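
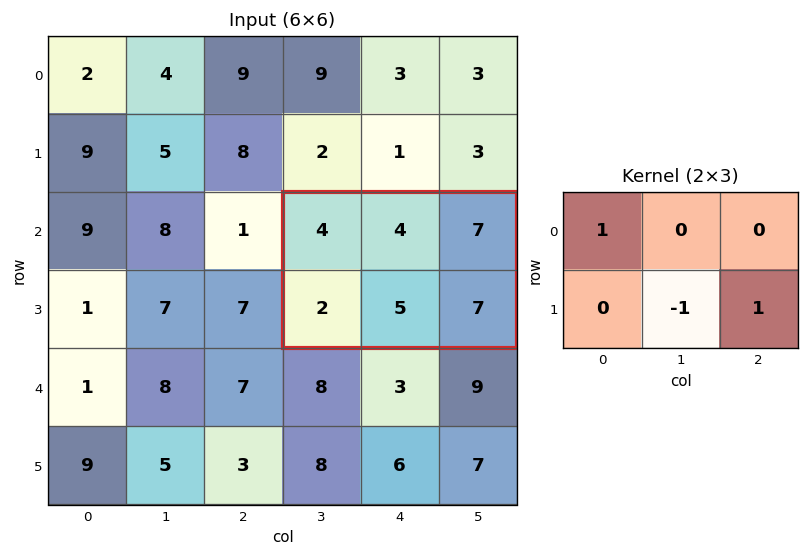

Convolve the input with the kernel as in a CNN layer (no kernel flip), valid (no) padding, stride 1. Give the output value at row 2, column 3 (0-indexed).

The receptive field on the input at this output position is [4 4 7 / 2 5 7]. Elementwise product with the kernel and sum: 4·1 + 5·-1 + 7·1.

6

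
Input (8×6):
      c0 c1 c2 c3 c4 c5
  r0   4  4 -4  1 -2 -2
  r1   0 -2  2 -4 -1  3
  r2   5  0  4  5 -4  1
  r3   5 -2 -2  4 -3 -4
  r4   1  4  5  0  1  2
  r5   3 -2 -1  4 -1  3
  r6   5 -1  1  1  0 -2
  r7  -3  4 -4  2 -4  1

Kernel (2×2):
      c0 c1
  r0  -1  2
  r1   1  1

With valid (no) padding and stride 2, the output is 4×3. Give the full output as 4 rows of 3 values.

Output[0,0]: The receptive field on the input at this output position is [4 4 / 0 -2]. Elementwise product with the kernel and sum: 4·-1 + 4·2 + 0·1 + -2·1.
Output[0,1]: The receptive field on the input at this output position is [-4 1 / 2 -4]. Elementwise product with the kernel and sum: -4·-1 + 1·2 + 2·1 + -4·1.

2 4 0
-2 8 -1
8 -2 5
-6 -1 -7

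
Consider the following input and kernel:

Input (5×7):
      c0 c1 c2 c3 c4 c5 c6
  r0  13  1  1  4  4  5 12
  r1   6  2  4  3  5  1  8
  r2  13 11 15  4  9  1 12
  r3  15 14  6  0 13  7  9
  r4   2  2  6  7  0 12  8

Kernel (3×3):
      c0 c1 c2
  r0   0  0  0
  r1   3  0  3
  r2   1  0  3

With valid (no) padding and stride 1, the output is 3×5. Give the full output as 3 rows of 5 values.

88 38 69 19 84
117 59 117 36 103
83 65 63 64 90

Output[0,0]: The receptive field on the input at this output position is [13 1 1 / 6 2 4 / 13 11 15]. Elementwise product with the kernel and sum: 6·3 + 4·3 + 13·1 + 15·3.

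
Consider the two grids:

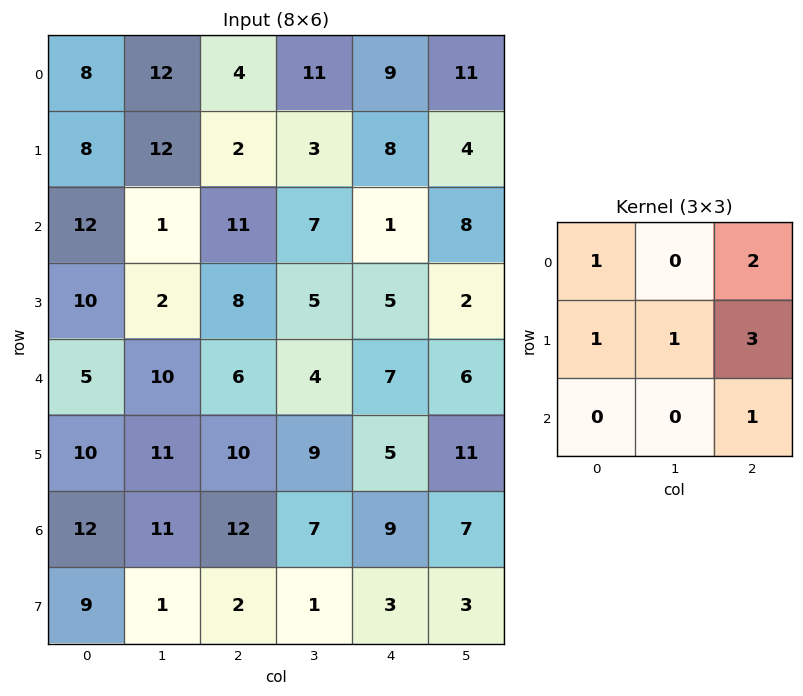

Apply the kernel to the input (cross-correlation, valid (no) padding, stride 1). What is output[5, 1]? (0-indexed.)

The receptive field on the input at this output position is [11 10 9 / 11 12 7 / 1 2 1]. Elementwise product with the kernel and sum: 11·1 + 9·2 + 11·1 + 12·1 + 7·3 + 1·1.

74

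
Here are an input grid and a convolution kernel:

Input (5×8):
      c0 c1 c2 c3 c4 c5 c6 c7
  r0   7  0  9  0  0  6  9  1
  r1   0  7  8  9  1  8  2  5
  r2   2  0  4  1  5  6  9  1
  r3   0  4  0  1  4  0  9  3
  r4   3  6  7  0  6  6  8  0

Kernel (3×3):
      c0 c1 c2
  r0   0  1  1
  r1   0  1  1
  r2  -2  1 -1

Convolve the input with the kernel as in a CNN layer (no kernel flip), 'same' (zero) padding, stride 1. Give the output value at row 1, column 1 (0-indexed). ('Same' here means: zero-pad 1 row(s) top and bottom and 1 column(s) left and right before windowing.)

16

The receptive field on the zero-padded input at this output position is [7 0 9 / 0 7 8 / 2 0 4]. Elementwise product with the kernel and sum: 0·1 + 9·1 + 7·1 + 8·1 + 2·-2 + 0·1 + 4·-1.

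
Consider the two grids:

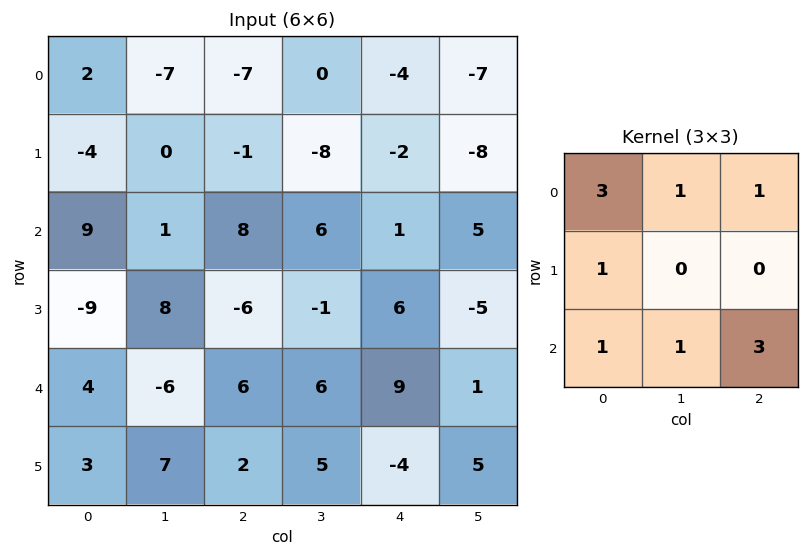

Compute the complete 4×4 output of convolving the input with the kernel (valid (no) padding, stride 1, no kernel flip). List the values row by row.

Output[0,0]: The receptive field on the input at this output position is [2 -7 -7 / -4 0 -1 / 9 1 8]. Elementwise product with the kernel and sum: 2·3 + -7·1 + -7·1 + -4·1 + 9·1 + 1·1 + 8·3.
Output[0,1]: The receptive field on the input at this output position is [-7 -7 0 / 0 -1 -8 / 1 8 6]. Elementwise product with the kernel and sum: -7·3 + -7·1 + 0·1 + 0·1 + 1·1 + 8·1 + 6·3.

22 -1 -9 3
-23 -9 6 -38
43 43 64 41
-5 35 -12 20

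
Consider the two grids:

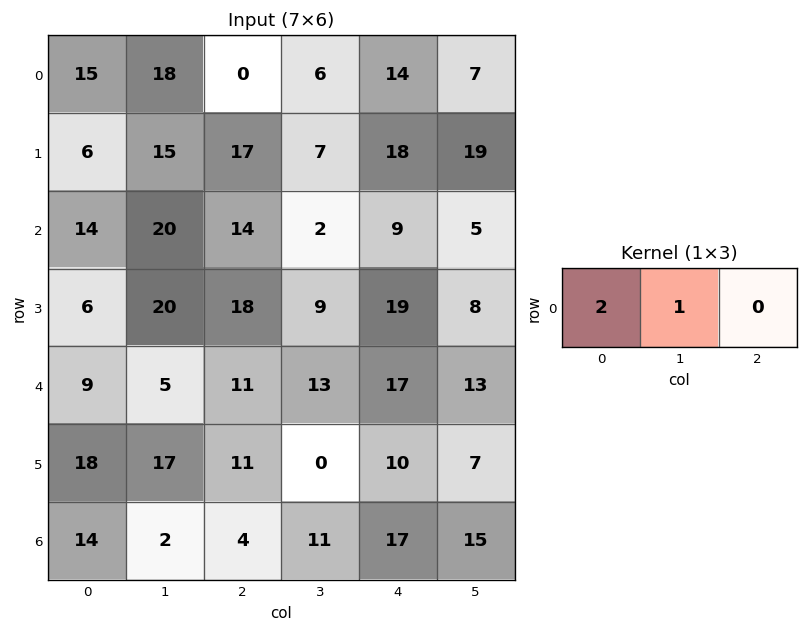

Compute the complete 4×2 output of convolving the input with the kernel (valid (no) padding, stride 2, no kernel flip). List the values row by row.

48 6
48 30
23 35
30 19

Output[0,0]: The receptive field on the input at this output position is [15 18 0]. Elementwise product with the kernel and sum: 15·2 + 18·1.
Output[0,1]: The receptive field on the input at this output position is [0 6 14]. Elementwise product with the kernel and sum: 0·2 + 6·1.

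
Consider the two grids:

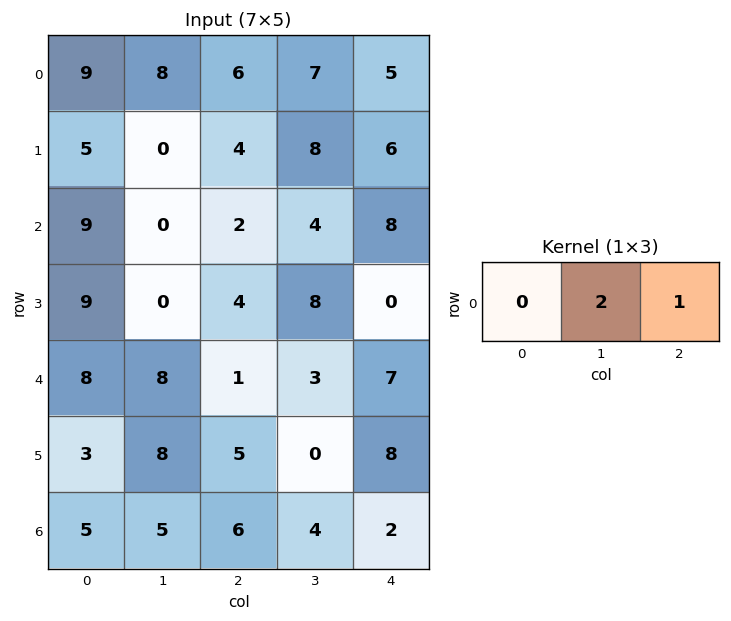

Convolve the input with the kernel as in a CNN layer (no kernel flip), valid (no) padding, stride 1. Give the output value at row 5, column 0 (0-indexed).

The receptive field on the input at this output position is [3 8 5]. Elementwise product with the kernel and sum: 8·2 + 5·1.

21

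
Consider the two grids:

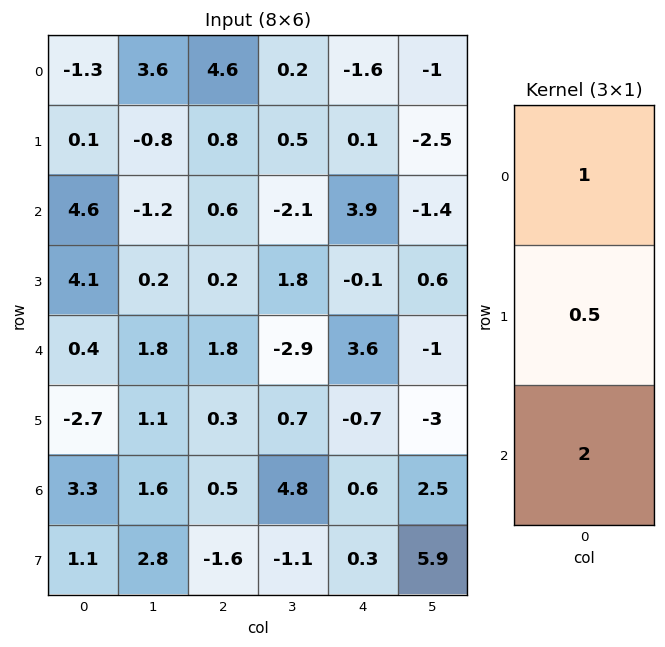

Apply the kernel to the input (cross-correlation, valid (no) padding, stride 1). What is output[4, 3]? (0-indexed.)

The receptive field on the input at this output position is [-2.9 / 0.7 / 4.8]. Elementwise product with the kernel and sum: -2.9·1 + 0.7·0.5 + 4.8·2.

7.05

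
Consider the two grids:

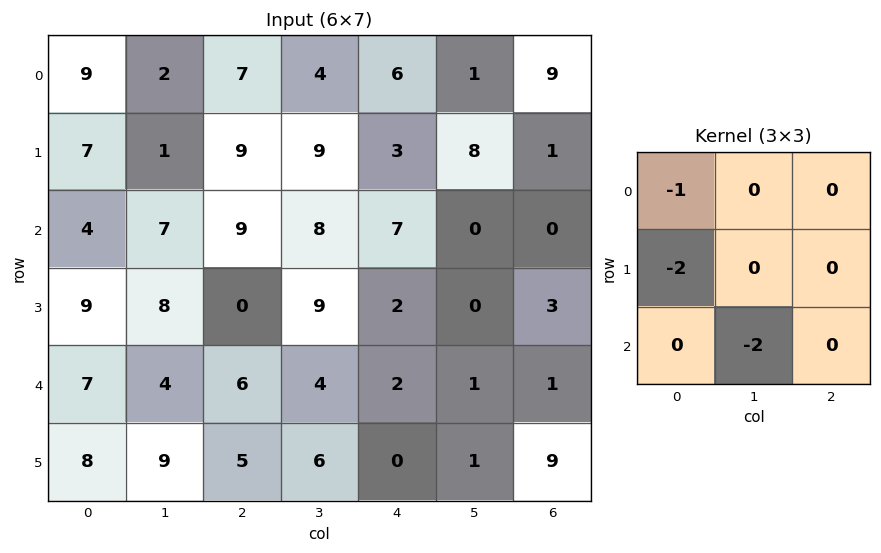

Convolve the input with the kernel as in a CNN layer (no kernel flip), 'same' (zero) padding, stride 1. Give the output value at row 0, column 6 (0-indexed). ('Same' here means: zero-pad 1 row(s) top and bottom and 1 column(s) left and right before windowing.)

The receptive field on the zero-padded input at this output position is [0 0 0 / 1 9 0 / 8 1 0]. Elementwise product with the kernel and sum: 0·-1 + 1·-2 + 1·-2.

-4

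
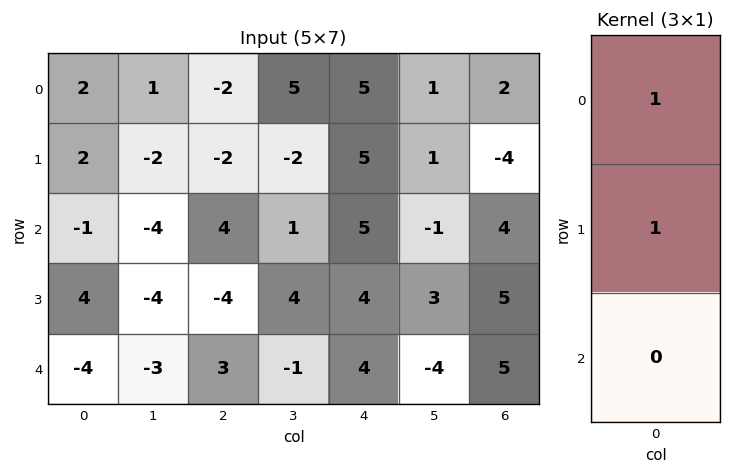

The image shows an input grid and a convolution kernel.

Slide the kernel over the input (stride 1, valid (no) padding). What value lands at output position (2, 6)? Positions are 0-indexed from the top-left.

The receptive field on the input at this output position is [4 / 5 / 5]. Elementwise product with the kernel and sum: 4·1 + 5·1.

9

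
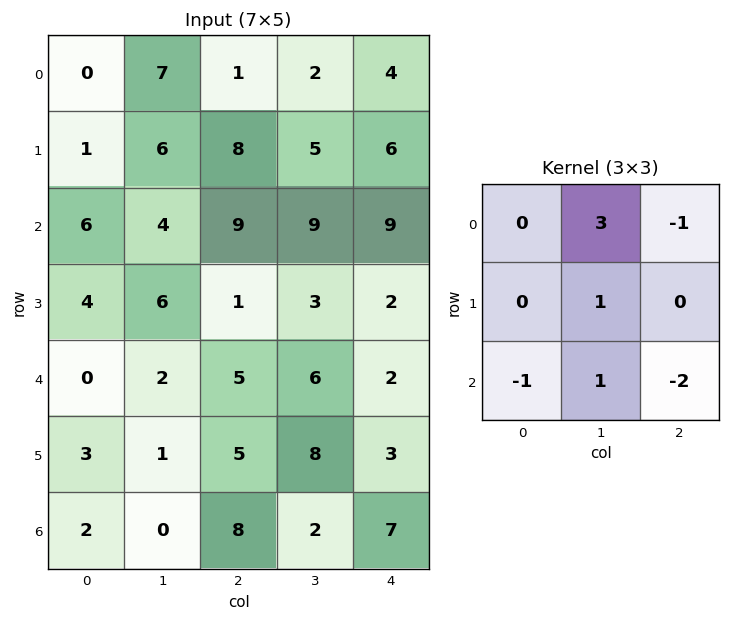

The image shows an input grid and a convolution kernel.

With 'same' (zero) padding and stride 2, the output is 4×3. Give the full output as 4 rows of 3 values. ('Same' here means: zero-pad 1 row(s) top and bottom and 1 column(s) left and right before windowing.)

Output[0,0]: The receptive field on the zero-padded input at this output position is [0 0 0 / 0 0 7 / 0 1 6]. Elementwise product with the kernel and sum: 0·3 + 0·-1 + 0·1 + 0·-1 + 1·1 + 6·-2.
Output[0,1]: The receptive field on the zero-padded input at this output position is [0 0 0 / 7 1 2 / 6 8 5]. Elementwise product with the kernel and sum: 0·3 + 0·-1 + 1·1 + 6·-1 + 8·1 + 5·-2.

-11 -7 5
-5 17 26
7 -7 3
10 15 16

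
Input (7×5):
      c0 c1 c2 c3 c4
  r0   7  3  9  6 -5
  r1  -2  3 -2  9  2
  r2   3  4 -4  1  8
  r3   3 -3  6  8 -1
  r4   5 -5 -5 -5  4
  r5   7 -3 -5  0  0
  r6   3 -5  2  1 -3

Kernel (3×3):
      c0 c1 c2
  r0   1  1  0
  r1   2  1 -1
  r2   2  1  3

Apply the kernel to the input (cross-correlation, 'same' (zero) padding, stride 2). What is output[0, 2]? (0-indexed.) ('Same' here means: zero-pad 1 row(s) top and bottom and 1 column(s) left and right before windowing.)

The receptive field on the zero-padded input at this output position is [0 0 0 / 6 -5 0 / 9 2 0]. Elementwise product with the kernel and sum: 0·1 + 0·1 + 6·2 + -5·1 + 0·-1 + 9·2 + 2·1 + 0·3.

27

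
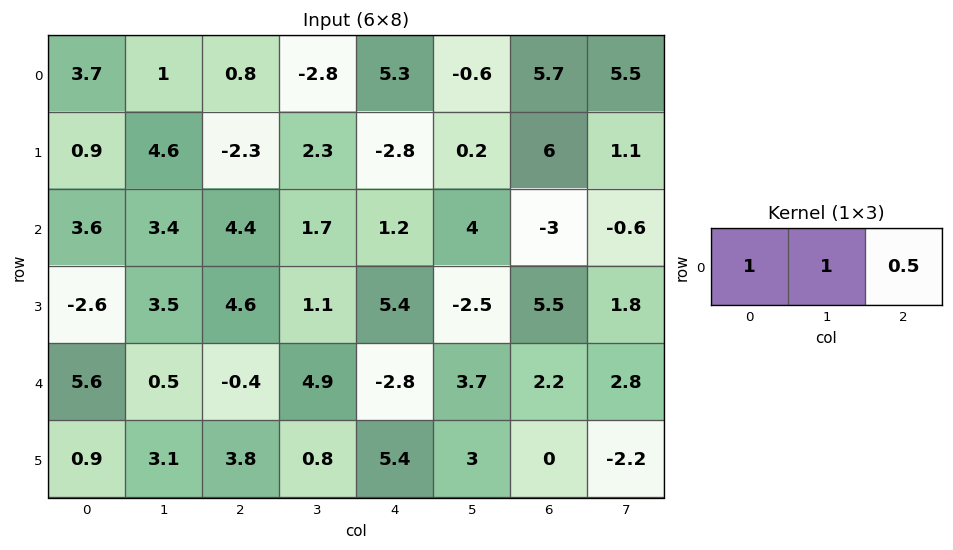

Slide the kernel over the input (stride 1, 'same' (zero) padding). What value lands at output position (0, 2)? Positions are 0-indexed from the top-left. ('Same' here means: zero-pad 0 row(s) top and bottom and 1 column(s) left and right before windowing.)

The receptive field on the zero-padded input at this output position is [1 0.8 -2.8]. Elementwise product with the kernel and sum: 1·1 + 0.8·1 + -2.8·0.5.

0.4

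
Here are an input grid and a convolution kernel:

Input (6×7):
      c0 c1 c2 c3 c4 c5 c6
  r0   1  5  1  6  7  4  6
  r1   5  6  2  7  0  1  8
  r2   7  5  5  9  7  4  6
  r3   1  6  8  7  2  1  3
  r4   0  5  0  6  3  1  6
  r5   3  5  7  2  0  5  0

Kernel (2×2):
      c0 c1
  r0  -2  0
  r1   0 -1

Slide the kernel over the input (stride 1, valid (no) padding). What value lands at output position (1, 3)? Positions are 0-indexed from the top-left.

-21

The receptive field on the input at this output position is [7 0 / 9 7]. Elementwise product with the kernel and sum: 7·-2 + 7·-1.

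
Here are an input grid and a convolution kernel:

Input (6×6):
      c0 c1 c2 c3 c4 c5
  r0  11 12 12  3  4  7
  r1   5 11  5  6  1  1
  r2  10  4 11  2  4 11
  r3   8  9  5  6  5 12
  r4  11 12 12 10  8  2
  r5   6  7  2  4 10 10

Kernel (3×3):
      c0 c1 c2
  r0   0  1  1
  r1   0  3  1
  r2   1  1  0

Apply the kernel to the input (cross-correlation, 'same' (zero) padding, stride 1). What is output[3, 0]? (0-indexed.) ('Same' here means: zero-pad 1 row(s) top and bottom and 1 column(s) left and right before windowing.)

The receptive field on the zero-padded input at this output position is [0 10 4 / 0 8 9 / 0 11 12]. Elementwise product with the kernel and sum: 10·1 + 4·1 + 8·3 + 9·1 + 0·1 + 11·1.

58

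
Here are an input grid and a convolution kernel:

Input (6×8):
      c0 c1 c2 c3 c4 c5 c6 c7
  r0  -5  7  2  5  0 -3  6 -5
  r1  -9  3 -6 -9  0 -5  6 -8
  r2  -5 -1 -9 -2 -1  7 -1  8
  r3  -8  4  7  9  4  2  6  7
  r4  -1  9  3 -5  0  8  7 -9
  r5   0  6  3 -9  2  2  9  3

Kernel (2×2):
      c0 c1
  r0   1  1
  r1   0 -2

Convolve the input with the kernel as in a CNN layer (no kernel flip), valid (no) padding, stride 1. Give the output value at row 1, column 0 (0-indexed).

-4

The receptive field on the input at this output position is [-9 3 / -5 -1]. Elementwise product with the kernel and sum: -9·1 + 3·1 + -1·-2.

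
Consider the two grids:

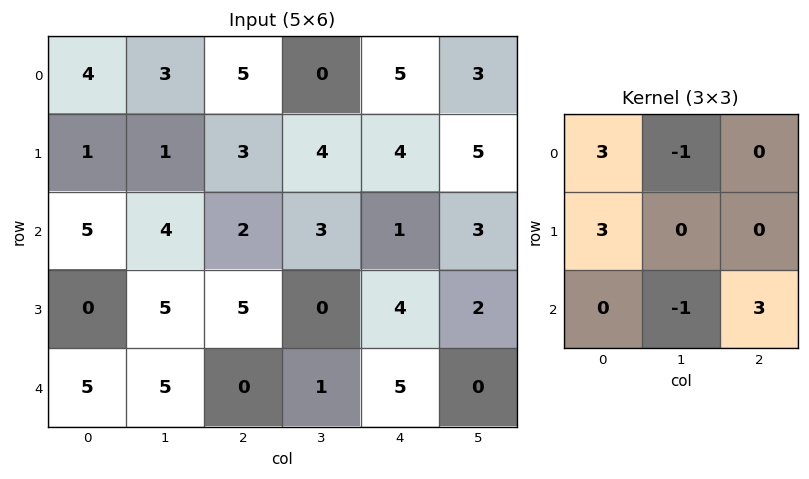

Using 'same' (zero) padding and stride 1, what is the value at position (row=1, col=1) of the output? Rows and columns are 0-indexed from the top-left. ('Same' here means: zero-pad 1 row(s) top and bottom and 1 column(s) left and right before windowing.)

14

The receptive field on the zero-padded input at this output position is [4 3 5 / 1 1 3 / 5 4 2]. Elementwise product with the kernel and sum: 4·3 + 3·-1 + 1·3 + 4·-1 + 2·3.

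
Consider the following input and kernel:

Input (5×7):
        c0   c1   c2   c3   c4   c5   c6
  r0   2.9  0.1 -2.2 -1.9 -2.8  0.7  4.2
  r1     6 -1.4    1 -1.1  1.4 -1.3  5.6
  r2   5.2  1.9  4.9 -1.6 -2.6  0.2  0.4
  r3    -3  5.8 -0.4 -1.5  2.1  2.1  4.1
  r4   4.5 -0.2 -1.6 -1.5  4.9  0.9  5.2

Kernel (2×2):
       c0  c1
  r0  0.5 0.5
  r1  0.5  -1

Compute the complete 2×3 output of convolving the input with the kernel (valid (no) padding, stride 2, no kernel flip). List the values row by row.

Output[0,0]: The receptive field on the input at this output position is [2.9 0.1 / 6 -1.4]. Elementwise product with the kernel and sum: 2.9·0.5 + 0.1·0.5 + 6·0.5 + -1.4·-1.

5.9 -0.45 0.95
-3.75 2.95 -2.25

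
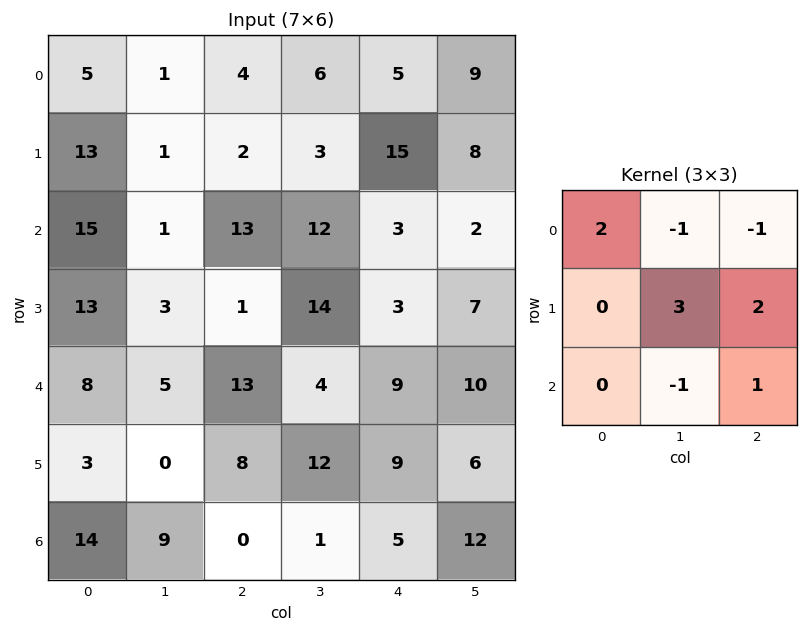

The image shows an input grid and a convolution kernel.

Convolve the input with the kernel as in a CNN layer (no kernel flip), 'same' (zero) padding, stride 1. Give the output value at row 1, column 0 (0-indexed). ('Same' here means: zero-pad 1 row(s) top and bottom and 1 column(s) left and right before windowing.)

21

The receptive field on the zero-padded input at this output position is [0 5 1 / 0 13 1 / 0 15 1]. Elementwise product with the kernel and sum: 0·2 + 5·-1 + 1·-1 + 13·3 + 1·2 + 15·-1 + 1·1.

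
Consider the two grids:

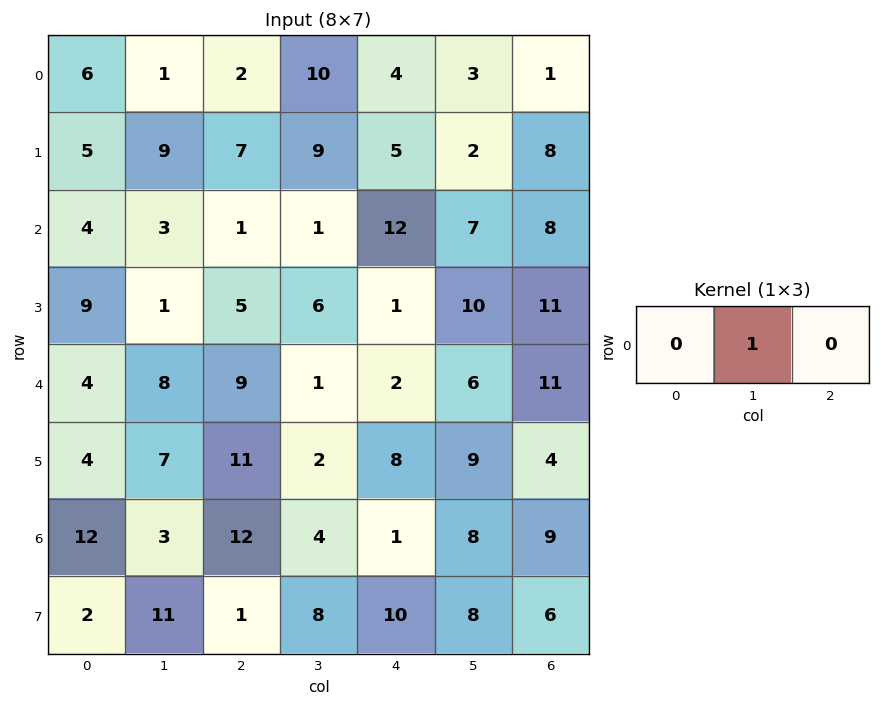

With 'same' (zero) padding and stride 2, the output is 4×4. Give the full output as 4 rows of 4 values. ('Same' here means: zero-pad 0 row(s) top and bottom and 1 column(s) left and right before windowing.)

6 2 4 1
4 1 12 8
4 9 2 11
12 12 1 9

Output[0,0]: The receptive field on the zero-padded input at this output position is [0 6 1]. Elementwise product with the kernel and sum: 6·1.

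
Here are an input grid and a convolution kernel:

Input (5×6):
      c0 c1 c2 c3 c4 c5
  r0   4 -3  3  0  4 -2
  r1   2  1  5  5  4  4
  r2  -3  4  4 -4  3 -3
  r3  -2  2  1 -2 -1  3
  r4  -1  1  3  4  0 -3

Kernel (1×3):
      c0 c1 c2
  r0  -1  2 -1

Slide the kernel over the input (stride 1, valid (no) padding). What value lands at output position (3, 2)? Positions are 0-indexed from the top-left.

The receptive field on the input at this output position is [1 -2 -1]. Elementwise product with the kernel and sum: 1·-1 + -2·2 + -1·-1.

-4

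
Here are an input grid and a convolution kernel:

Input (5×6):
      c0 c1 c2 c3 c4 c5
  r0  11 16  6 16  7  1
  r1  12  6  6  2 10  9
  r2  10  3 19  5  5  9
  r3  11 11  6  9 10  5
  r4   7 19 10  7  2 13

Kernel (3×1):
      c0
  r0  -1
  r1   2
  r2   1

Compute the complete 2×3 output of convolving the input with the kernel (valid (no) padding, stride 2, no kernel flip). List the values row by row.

23 25 18
19 3 17

Output[0,0]: The receptive field on the input at this output position is [11 / 12 / 10]. Elementwise product with the kernel and sum: 11·-1 + 12·2 + 10·1.
Output[0,1]: The receptive field on the input at this output position is [6 / 6 / 19]. Elementwise product with the kernel and sum: 6·-1 + 6·2 + 19·1.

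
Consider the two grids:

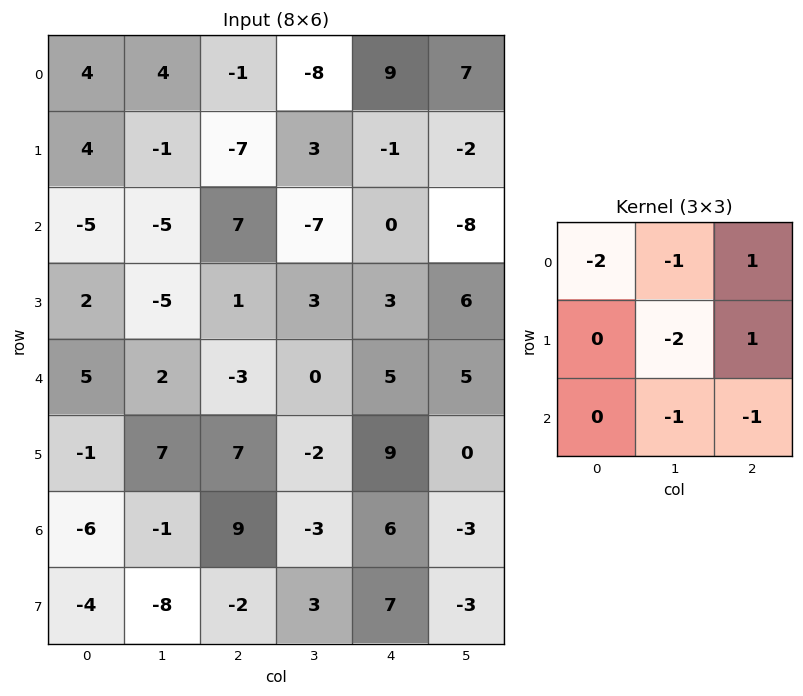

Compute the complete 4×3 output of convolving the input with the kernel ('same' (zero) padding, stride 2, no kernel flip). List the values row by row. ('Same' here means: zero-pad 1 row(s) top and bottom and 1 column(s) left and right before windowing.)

-7 -2 -8
3 -13 -24
-21 13 -17
31 -45 -24

Output[0,0]: The receptive field on the zero-padded input at this output position is [0 0 0 / 0 4 4 / 0 4 -1]. Elementwise product with the kernel and sum: 0·-2 + 0·-1 + 0·1 + 4·-2 + 4·1 + 4·-1 + -1·-1.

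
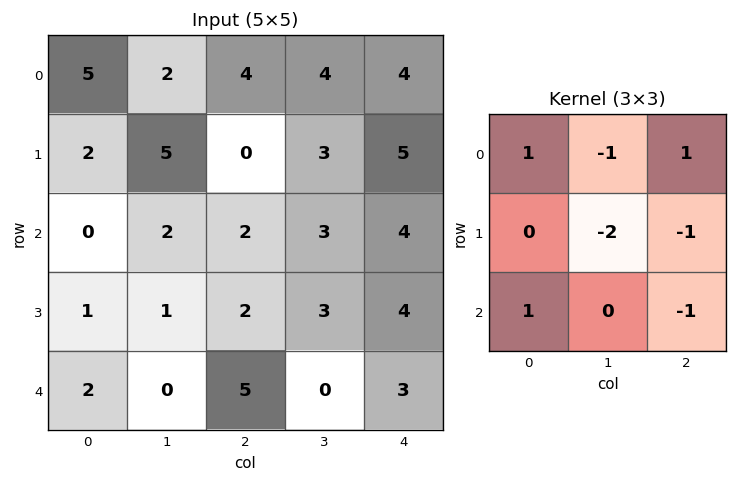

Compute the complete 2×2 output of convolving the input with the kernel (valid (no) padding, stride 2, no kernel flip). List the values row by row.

Output[0,0]: The receptive field on the input at this output position is [5 2 4 / 2 5 0 / 0 2 2]. Elementwise product with the kernel and sum: 5·1 + 2·-1 + 4·1 + 5·-2 + 0·-1 + 0·1 + 2·-1.
Output[0,1]: The receptive field on the input at this output position is [4 4 4 / 0 3 5 / 2 3 4]. Elementwise product with the kernel and sum: 4·1 + 4·-1 + 4·1 + 3·-2 + 5·-1 + 2·1 + 4·-1.

-5 -9
-7 -5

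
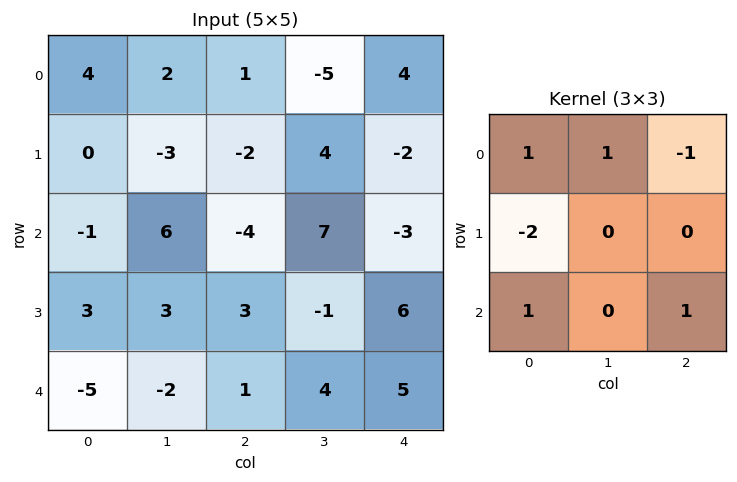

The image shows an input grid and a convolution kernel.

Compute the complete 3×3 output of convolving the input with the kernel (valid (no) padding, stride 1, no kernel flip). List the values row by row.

0 27 -11
7 -19 21
-1 -9 6

Output[0,0]: The receptive field on the input at this output position is [4 2 1 / 0 -3 -2 / -1 6 -4]. Elementwise product with the kernel and sum: 4·1 + 2·1 + 1·-1 + 0·-2 + -1·1 + -4·1.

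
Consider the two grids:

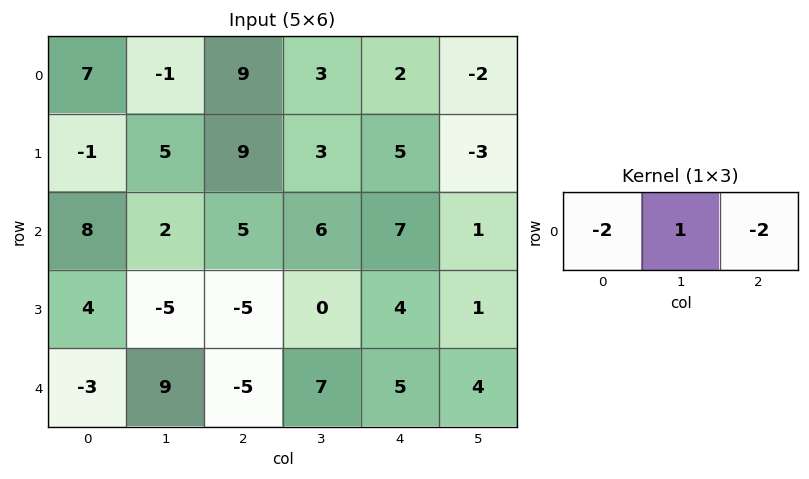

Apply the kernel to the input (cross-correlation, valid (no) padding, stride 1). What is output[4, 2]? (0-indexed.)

7

The receptive field on the input at this output position is [-5 7 5]. Elementwise product with the kernel and sum: -5·-2 + 7·1 + 5·-2.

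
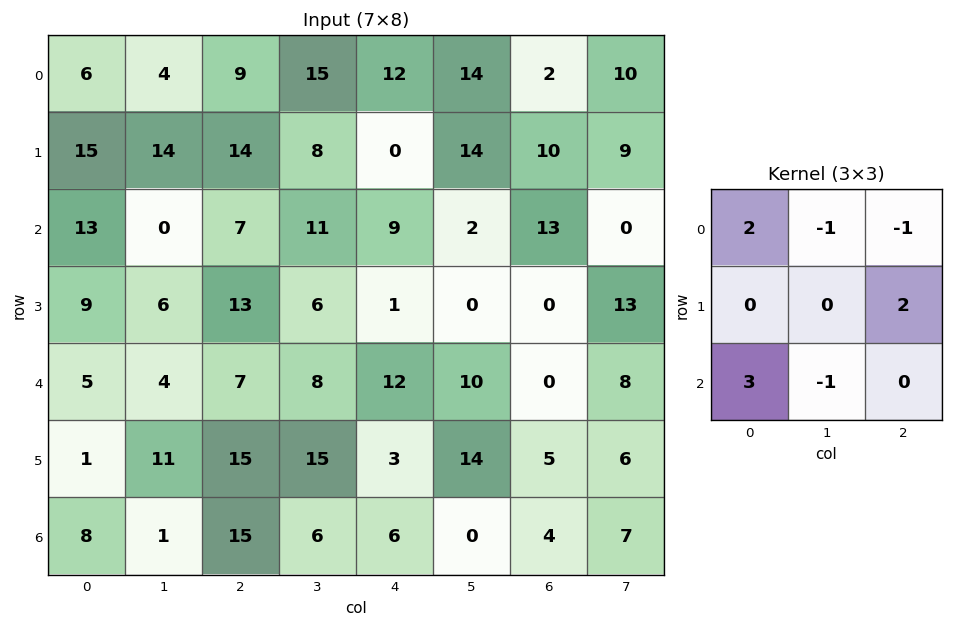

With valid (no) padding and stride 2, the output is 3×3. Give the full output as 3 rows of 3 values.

Output[0,0]: The receptive field on the input at this output position is [6 4 9 / 15 14 14 / 13 0 7]. Elementwise product with the kernel and sum: 6·2 + 4·-1 + 9·-1 + 14·2 + 13·3 + 0·-1.

66 1 53
56 9 29
52 39 42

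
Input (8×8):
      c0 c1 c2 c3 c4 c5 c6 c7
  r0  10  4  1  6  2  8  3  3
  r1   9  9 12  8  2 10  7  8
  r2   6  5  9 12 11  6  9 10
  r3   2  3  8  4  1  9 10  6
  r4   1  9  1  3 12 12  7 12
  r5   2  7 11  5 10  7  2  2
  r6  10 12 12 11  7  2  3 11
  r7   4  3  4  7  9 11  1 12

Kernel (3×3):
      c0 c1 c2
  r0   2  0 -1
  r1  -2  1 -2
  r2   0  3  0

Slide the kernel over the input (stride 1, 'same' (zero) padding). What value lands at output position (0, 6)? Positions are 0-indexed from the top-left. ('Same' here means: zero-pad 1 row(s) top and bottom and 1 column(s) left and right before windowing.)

2

The receptive field on the zero-padded input at this output position is [0 0 0 / 8 3 3 / 10 7 8]. Elementwise product with the kernel and sum: 0·2 + 0·-1 + 8·-2 + 3·1 + 3·-2 + 7·3.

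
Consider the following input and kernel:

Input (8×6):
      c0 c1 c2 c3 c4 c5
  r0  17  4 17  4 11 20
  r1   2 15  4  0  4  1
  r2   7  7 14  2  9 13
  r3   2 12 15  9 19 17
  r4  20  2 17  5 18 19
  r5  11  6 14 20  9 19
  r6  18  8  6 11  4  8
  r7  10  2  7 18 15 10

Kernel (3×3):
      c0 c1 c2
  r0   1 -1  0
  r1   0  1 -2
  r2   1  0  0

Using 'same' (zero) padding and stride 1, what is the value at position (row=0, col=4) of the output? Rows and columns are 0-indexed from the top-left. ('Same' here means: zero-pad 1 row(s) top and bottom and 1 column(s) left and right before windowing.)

The receptive field on the zero-padded input at this output position is [0 0 0 / 4 11 20 / 0 4 1]. Elementwise product with the kernel and sum: 0·1 + 0·-1 + 11·1 + 20·-2 + 0·1.

-29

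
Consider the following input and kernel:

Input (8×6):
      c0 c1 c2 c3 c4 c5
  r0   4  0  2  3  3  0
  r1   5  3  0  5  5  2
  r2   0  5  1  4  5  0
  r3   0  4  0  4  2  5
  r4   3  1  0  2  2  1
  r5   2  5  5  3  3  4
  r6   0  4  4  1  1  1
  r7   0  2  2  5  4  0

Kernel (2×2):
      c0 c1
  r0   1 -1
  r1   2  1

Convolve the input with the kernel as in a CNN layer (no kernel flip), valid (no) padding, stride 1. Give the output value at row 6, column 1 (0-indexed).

6

The receptive field on the input at this output position is [4 4 / 2 2]. Elementwise product with the kernel and sum: 4·1 + 4·-1 + 2·2 + 2·1.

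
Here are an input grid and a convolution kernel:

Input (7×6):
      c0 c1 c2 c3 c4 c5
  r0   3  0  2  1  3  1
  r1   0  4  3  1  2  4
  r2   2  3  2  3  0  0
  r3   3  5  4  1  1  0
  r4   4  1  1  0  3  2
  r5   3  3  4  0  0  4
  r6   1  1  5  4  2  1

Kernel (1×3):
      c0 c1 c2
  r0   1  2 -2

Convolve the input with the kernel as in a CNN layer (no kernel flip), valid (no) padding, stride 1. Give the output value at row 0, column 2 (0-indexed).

The receptive field on the input at this output position is [2 1 3]. Elementwise product with the kernel and sum: 2·1 + 1·2 + 3·-2.

-2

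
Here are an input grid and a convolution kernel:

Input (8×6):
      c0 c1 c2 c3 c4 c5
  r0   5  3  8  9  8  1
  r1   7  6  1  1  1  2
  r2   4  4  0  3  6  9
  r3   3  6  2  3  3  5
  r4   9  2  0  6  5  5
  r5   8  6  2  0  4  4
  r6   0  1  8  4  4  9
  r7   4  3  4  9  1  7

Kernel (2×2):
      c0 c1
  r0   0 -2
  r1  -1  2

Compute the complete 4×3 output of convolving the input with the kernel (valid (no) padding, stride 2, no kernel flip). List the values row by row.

-1 -17 1
1 -2 -11
0 -14 -6
0 6 -5

Output[0,0]: The receptive field on the input at this output position is [5 3 / 7 6]. Elementwise product with the kernel and sum: 3·-2 + 7·-1 + 6·2.
Output[0,1]: The receptive field on the input at this output position is [8 9 / 1 1]. Elementwise product with the kernel and sum: 9·-2 + 1·-1 + 1·2.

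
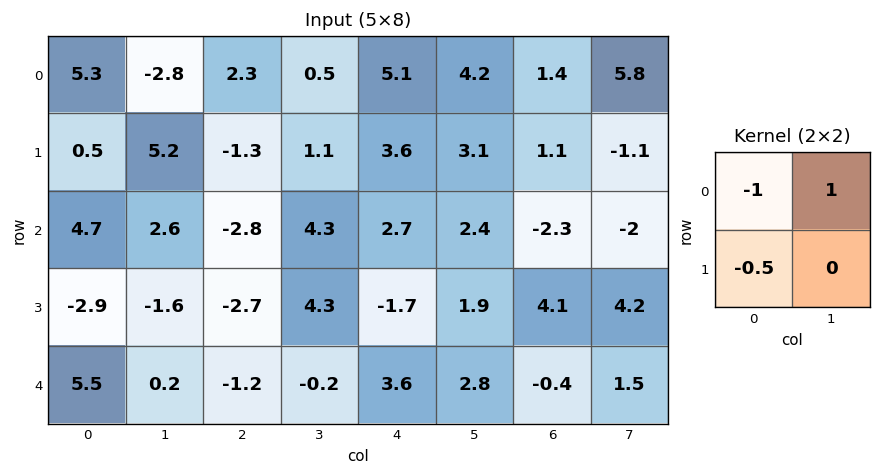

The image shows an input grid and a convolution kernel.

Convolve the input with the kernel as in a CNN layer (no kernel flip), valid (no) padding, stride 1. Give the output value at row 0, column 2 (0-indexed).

The receptive field on the input at this output position is [2.3 0.5 / -1.3 1.1]. Elementwise product with the kernel and sum: 2.3·-1 + 0.5·1 + -1.3·-0.5.

-1.15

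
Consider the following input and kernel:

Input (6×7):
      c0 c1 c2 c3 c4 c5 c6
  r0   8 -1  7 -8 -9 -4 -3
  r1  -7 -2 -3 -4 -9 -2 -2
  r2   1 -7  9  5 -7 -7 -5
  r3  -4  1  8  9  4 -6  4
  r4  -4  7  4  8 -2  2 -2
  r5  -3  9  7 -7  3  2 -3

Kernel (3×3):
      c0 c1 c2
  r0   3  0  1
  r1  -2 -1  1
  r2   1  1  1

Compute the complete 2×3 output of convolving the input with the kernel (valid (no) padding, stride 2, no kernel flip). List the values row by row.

Output[0,0]: The receptive field on the input at this output position is [8 -1 7 / -7 -2 -3 / 1 -7 9]. Elementwise product with the kernel and sum: 8·3 + 7·1 + -7·-2 + -2·-1 + -3·1 + 1·1 + -7·1 + 9·1.
Output[0,1]: The receptive field on the input at this output position is [7 -8 -9 / -3 -4 -9 / 9 5 -7]. Elementwise product with the kernel and sum: 7·3 + -9·1 + -3·-2 + -4·-1 + -9·1 + 9·1 + 5·1 + -7·1.

47 20 -31
34 9 -26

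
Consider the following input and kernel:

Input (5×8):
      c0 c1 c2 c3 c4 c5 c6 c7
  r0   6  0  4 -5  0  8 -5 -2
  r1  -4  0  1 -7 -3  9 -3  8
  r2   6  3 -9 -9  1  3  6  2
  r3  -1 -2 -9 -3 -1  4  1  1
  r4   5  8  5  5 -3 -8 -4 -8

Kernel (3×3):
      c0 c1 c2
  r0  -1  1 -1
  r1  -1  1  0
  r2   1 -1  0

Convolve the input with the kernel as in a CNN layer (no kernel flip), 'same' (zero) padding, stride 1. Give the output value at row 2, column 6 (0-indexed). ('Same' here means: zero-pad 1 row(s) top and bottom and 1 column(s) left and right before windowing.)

The receptive field on the zero-padded input at this output position is [9 -3 8 / 3 6 2 / 4 1 1]. Elementwise product with the kernel and sum: 9·-1 + -3·1 + 8·-1 + 3·-1 + 6·1 + 4·1 + 1·-1.

-14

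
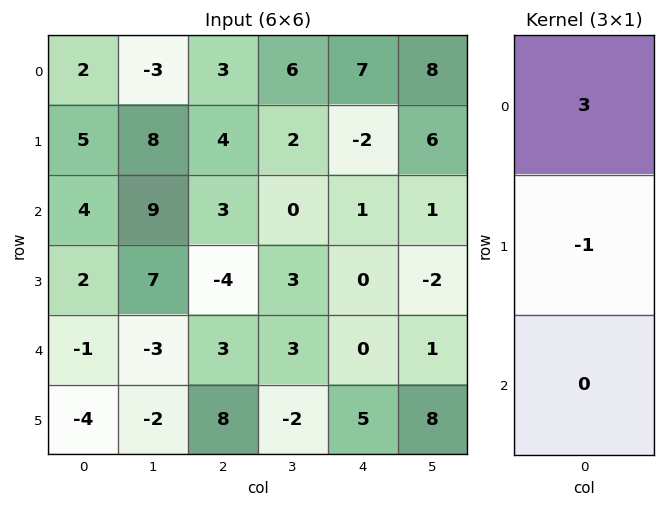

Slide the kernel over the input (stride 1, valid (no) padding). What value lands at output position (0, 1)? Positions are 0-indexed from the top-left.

The receptive field on the input at this output position is [-3 / 8 / 9]. Elementwise product with the kernel and sum: -3·3 + 8·-1.

-17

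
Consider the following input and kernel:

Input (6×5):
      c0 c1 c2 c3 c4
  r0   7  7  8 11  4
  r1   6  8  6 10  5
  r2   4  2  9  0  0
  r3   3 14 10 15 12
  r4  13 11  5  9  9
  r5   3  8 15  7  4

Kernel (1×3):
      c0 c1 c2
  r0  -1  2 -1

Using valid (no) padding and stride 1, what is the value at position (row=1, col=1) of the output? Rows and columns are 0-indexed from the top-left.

-6

The receptive field on the input at this output position is [8 6 10]. Elementwise product with the kernel and sum: 8·-1 + 6·2 + 10·-1.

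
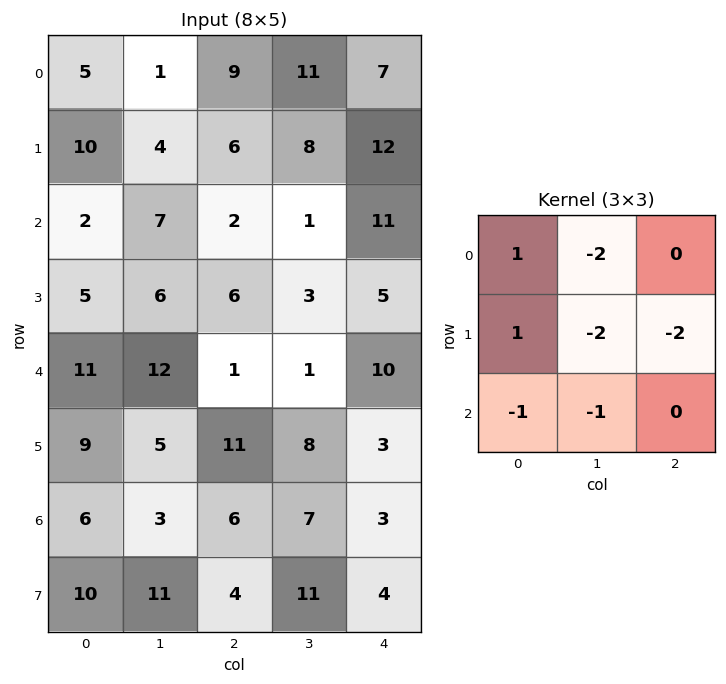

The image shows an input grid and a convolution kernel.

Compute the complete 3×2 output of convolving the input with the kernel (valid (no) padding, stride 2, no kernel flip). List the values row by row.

-16 -50
-54 -12
-45 -25

Output[0,0]: The receptive field on the input at this output position is [5 1 9 / 10 4 6 / 2 7 2]. Elementwise product with the kernel and sum: 5·1 + 1·-2 + 10·1 + 4·-2 + 6·-2 + 2·-1 + 7·-1.
Output[0,1]: The receptive field on the input at this output position is [9 11 7 / 6 8 12 / 2 1 11]. Elementwise product with the kernel and sum: 9·1 + 11·-2 + 6·1 + 8·-2 + 12·-2 + 2·-1 + 1·-1.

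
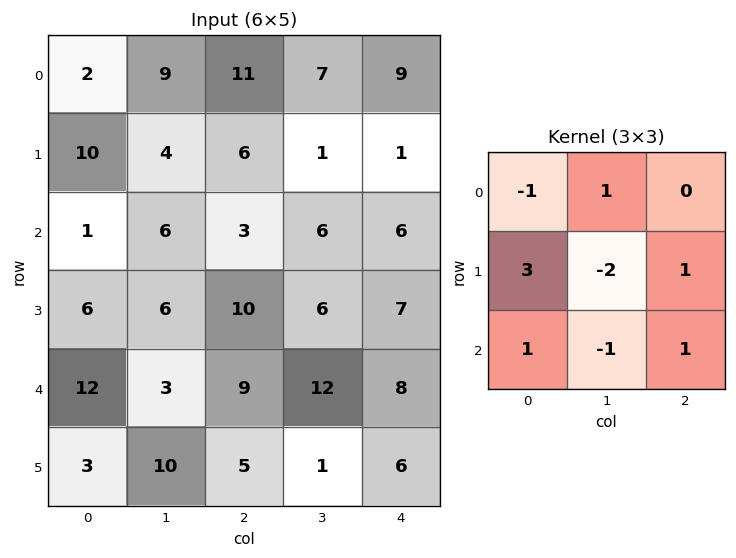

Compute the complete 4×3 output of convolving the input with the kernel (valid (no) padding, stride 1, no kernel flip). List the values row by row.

33 12 16
-2 22 9
39 7 33
37 13 17

Output[0,0]: The receptive field on the input at this output position is [2 9 11 / 10 4 6 / 1 6 3]. Elementwise product with the kernel and sum: 2·-1 + 9·1 + 10·3 + 4·-2 + 6·1 + 1·1 + 6·-1 + 3·1.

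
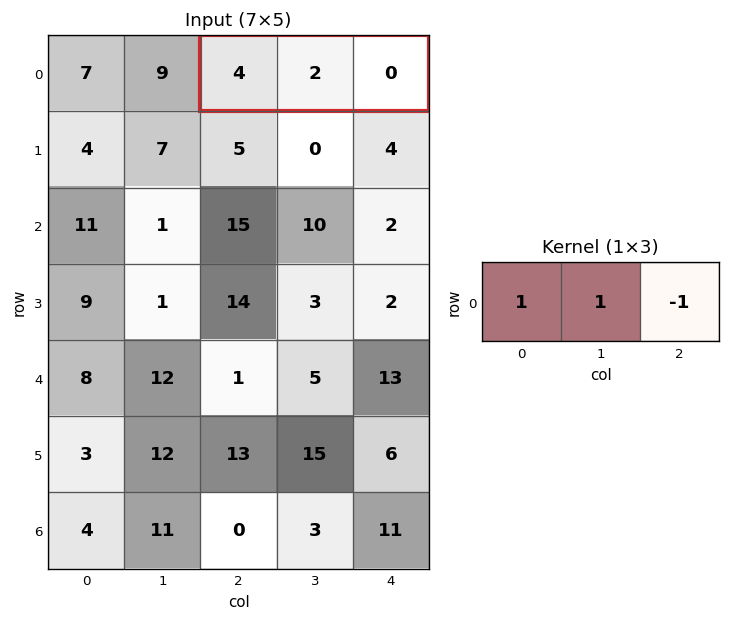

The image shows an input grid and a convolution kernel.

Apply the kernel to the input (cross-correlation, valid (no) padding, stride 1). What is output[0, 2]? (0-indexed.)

The receptive field on the input at this output position is [4 2 0]. Elementwise product with the kernel and sum: 4·1 + 2·1 + 0·-1.

6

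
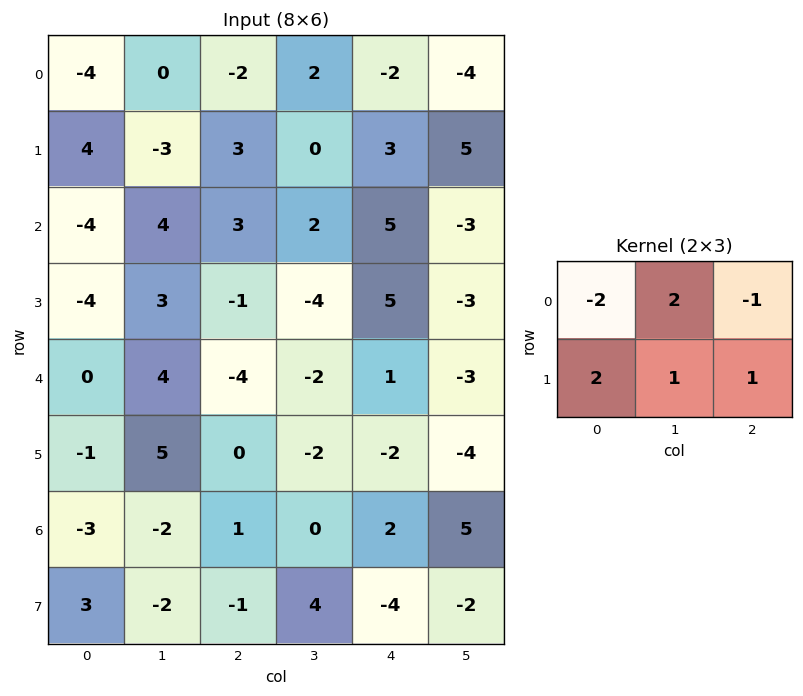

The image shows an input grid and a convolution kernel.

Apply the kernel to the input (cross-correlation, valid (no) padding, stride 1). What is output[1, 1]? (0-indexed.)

25

The receptive field on the input at this output position is [-3 3 0 / 4 3 2]. Elementwise product with the kernel and sum: -3·-2 + 3·2 + 0·-1 + 4·2 + 3·1 + 2·1.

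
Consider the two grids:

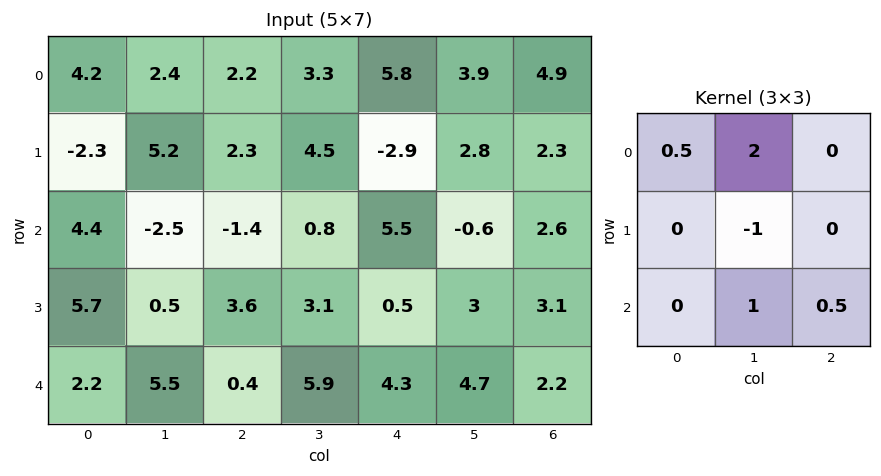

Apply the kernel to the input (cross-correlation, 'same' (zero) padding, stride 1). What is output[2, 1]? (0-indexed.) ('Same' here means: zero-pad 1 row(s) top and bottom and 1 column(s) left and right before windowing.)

14.05

The receptive field on the zero-padded input at this output position is [-2.3 5.2 2.3 / 4.4 -2.5 -1.4 / 5.7 0.5 3.6]. Elementwise product with the kernel and sum: -2.3·0.5 + 5.2·2 + -2.5·-1 + 0.5·1 + 3.6·0.5.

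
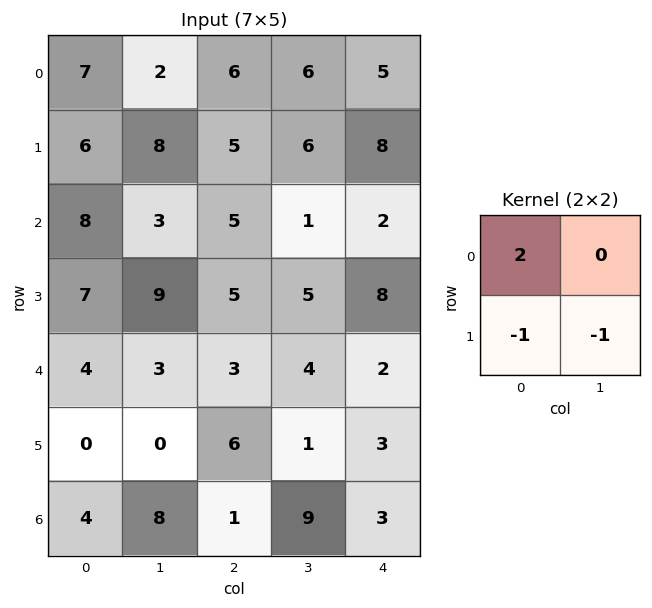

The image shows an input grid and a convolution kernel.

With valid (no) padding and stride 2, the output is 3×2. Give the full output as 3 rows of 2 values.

0 1
0 0
8 -1

Output[0,0]: The receptive field on the input at this output position is [7 2 / 6 8]. Elementwise product with the kernel and sum: 7·2 + 6·-1 + 8·-1.
Output[0,1]: The receptive field on the input at this output position is [6 6 / 5 6]. Elementwise product with the kernel and sum: 6·2 + 5·-1 + 6·-1.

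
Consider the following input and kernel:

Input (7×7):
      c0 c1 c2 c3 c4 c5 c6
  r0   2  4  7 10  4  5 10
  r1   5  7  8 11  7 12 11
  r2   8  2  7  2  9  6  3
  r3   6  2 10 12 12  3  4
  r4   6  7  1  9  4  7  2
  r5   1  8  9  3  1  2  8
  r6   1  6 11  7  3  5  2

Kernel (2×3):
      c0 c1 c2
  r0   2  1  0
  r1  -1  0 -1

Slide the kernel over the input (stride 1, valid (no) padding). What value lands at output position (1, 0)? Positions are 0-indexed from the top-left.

2

The receptive field on the input at this output position is [5 7 8 / 8 2 7]. Elementwise product with the kernel and sum: 5·2 + 7·1 + 8·-1 + 7·-1.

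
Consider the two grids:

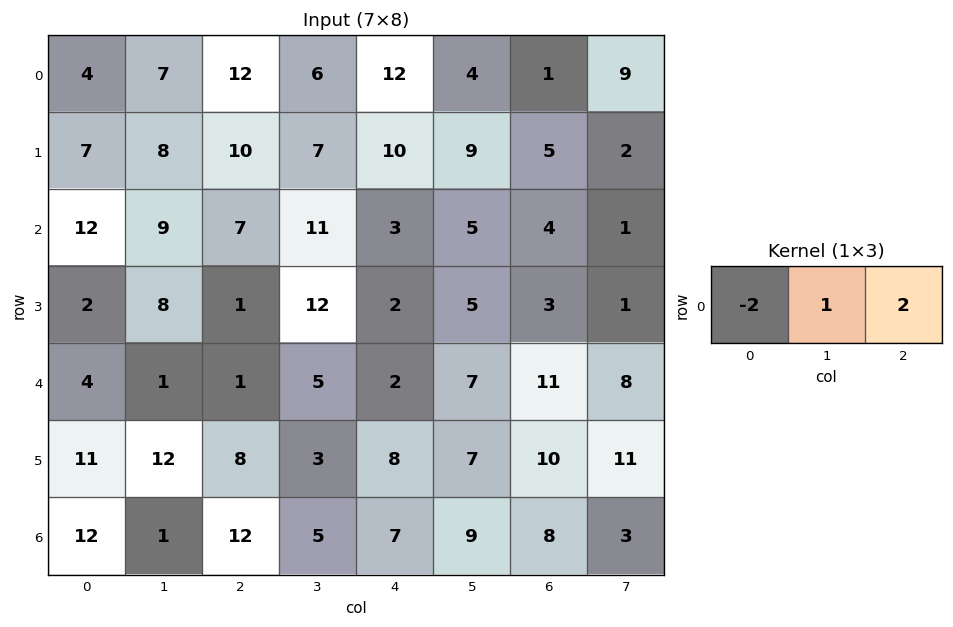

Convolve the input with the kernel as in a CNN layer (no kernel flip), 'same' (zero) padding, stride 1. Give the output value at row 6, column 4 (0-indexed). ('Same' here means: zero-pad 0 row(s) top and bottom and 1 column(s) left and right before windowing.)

The receptive field on the zero-padded input at this output position is [5 7 9]. Elementwise product with the kernel and sum: 5·-2 + 7·1 + 9·2.

15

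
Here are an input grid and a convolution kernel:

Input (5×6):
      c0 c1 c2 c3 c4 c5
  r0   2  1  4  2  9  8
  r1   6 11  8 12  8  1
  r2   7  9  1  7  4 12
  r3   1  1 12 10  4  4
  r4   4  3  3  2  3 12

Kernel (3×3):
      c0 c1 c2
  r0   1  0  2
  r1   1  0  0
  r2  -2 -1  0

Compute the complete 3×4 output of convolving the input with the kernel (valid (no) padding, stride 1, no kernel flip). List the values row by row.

Output[0,0]: The receptive field on the input at this output position is [2 1 4 / 6 11 8 / 7 9 1]. Elementwise product with the kernel and sum: 2·1 + 4·2 + 6·1 + 7·-2 + 9·-1.

-7 -3 21 12
26 30 -9 -3
-1 15 13 34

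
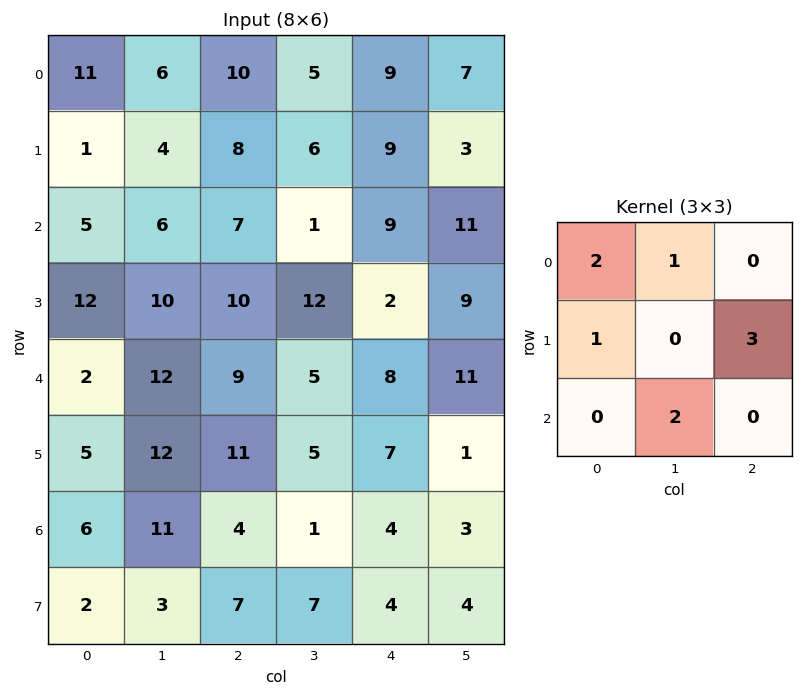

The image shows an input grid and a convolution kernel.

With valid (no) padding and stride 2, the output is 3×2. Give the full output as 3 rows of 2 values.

Output[0,0]: The receptive field on the input at this output position is [11 6 10 / 1 4 8 / 5 6 7]. Elementwise product with the kernel and sum: 11·2 + 6·1 + 1·1 + 8·3 + 6·2.
Output[0,1]: The receptive field on the input at this output position is [10 5 9 / 8 6 9 / 7 1 9]. Elementwise product with the kernel and sum: 10·2 + 5·1 + 8·1 + 9·3 + 1·2.

65 62
82 41
76 57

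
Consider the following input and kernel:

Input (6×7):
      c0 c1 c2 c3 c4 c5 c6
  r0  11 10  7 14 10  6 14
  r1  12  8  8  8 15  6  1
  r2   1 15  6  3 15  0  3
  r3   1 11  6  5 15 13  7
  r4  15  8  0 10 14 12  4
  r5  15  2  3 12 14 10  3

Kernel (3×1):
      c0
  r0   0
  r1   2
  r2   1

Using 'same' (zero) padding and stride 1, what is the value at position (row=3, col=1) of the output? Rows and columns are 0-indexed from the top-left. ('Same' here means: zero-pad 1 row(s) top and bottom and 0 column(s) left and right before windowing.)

The receptive field on the zero-padded input at this output position is [15 / 11 / 8]. Elementwise product with the kernel and sum: 11·2 + 8·1.

30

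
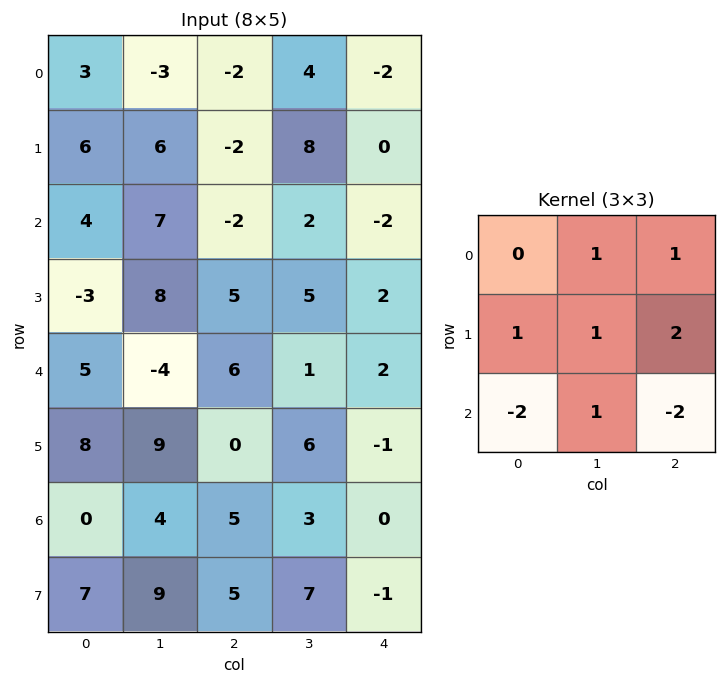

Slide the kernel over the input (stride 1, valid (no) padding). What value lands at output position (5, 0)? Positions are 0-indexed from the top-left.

8

The receptive field on the input at this output position is [8 9 0 / 0 4 5 / 7 9 5]. Elementwise product with the kernel and sum: 9·1 + 0·1 + 0·1 + 4·1 + 5·2 + 7·-2 + 9·1 + 5·-2.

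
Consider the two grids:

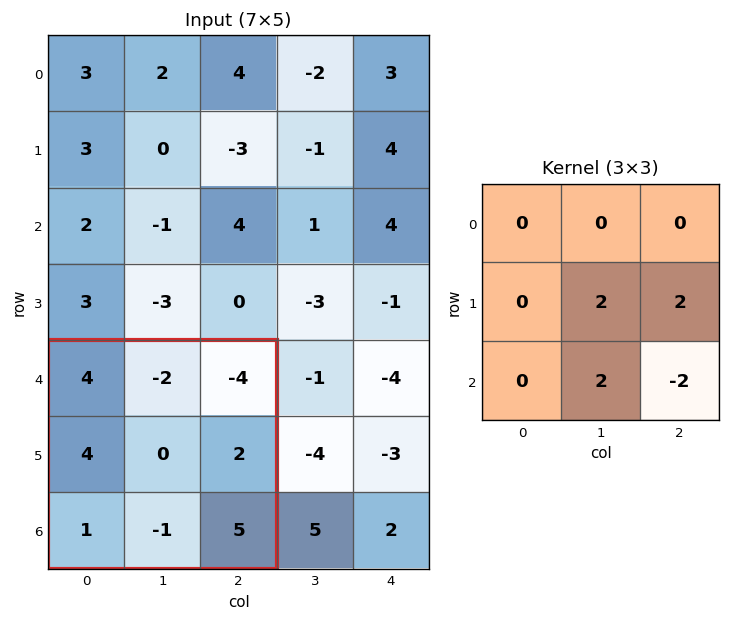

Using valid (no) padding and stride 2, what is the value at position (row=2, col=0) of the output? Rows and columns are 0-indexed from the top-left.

The receptive field on the input at this output position is [4 -2 -4 / 4 0 2 / 1 -1 5]. Elementwise product with the kernel and sum: 0·2 + 2·2 + -1·2 + 5·-2.

-8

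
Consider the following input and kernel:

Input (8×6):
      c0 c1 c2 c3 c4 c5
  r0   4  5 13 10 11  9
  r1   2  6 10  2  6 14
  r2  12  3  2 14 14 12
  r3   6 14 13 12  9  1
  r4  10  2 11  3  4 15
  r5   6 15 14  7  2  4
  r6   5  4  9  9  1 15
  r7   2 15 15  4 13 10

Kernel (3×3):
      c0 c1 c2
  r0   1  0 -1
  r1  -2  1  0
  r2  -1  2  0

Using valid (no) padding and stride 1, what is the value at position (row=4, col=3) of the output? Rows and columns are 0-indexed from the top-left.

-31

The receptive field on the input at this output position is [3 4 15 / 7 2 4 / 9 1 15]. Elementwise product with the kernel and sum: 3·1 + 15·-1 + 7·-2 + 2·1 + 9·-1 + 1·2.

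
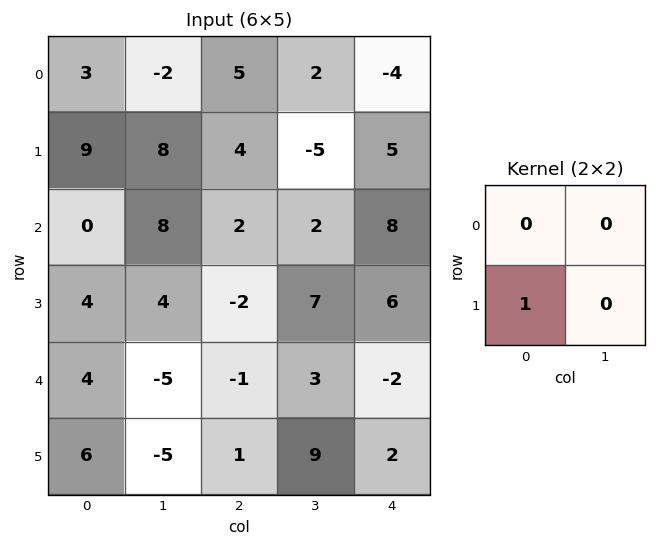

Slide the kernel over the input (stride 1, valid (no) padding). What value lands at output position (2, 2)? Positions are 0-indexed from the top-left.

-2

The receptive field on the input at this output position is [2 2 / -2 7]. Elementwise product with the kernel and sum: -2·1.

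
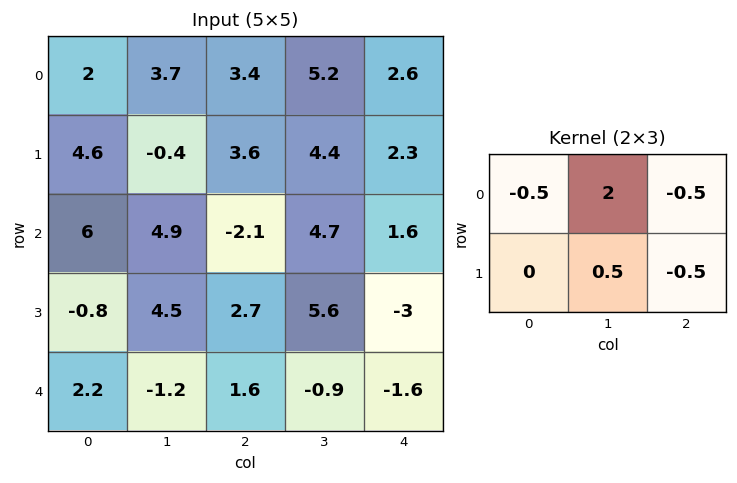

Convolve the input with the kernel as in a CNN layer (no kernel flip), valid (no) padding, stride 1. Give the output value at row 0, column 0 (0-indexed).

2.7

The receptive field on the input at this output position is [2 3.7 3.4 / 4.6 -0.4 3.6]. Elementwise product with the kernel and sum: 2·-0.5 + 3.7·2 + 3.4·-0.5 + -0.4·0.5 + 3.6·-0.5.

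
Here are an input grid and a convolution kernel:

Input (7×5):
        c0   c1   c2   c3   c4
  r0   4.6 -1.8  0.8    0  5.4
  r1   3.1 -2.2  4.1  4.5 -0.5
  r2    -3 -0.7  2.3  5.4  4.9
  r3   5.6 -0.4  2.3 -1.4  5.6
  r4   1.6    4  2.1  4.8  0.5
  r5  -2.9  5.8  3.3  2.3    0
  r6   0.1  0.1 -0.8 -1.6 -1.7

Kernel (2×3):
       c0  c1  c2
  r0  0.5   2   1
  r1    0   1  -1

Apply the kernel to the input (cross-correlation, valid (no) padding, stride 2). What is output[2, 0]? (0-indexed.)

13.4

The receptive field on the input at this output position is [1.6 4 2.1 / -2.9 5.8 3.3]. Elementwise product with the kernel and sum: 1.6·0.5 + 4·2 + 2.1·1 + 5.8·1 + 3.3·-1.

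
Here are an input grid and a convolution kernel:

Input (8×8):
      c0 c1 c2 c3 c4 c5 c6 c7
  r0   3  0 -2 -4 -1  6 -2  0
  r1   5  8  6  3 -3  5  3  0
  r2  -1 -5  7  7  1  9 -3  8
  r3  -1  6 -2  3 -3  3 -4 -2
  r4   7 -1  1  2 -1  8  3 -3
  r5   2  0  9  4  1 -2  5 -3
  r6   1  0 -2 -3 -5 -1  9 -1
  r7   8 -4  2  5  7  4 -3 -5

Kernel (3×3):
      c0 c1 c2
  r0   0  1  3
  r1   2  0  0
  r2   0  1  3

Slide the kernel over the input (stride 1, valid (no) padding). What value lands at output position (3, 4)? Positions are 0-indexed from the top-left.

The receptive field on the input at this output position is [-3 3 -4 / -1 8 3 / 1 -2 5]. Elementwise product with the kernel and sum: 3·1 + -4·3 + -1·2 + -2·1 + 5·3.

2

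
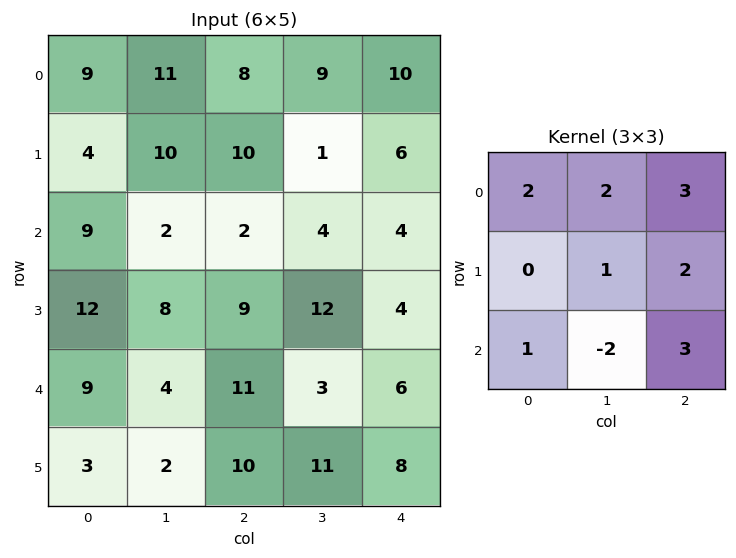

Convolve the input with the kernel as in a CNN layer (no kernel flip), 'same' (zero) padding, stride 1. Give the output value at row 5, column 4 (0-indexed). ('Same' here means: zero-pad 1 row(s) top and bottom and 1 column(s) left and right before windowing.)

The receptive field on the zero-padded input at this output position is [3 6 0 / 11 8 0 / 0 0 0]. Elementwise product with the kernel and sum: 3·2 + 6·2 + 0·3 + 8·1 + 0·2 + 0·1 + 0·-2 + 0·3.

26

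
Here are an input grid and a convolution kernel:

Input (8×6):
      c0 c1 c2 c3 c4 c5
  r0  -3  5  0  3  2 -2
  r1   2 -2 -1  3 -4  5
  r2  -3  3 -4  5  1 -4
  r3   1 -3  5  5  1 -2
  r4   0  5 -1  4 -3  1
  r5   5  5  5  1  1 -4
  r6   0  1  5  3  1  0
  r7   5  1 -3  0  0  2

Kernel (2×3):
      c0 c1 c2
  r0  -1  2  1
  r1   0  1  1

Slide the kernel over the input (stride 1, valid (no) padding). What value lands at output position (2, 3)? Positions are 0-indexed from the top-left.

The receptive field on the input at this output position is [5 1 -4 / 5 1 -2]. Elementwise product with the kernel and sum: 5·-1 + 1·2 + -4·1 + 1·1 + -2·1.

-8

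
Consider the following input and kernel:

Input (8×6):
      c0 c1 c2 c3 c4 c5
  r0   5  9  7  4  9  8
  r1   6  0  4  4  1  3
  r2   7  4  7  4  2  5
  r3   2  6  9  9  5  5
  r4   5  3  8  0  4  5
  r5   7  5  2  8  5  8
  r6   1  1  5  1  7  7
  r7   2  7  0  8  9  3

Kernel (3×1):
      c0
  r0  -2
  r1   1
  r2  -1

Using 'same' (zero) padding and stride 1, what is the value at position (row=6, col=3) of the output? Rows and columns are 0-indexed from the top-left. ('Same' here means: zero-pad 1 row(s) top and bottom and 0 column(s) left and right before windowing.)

The receptive field on the zero-padded input at this output position is [8 / 1 / 8]. Elementwise product with the kernel and sum: 8·-2 + 1·1 + 8·-1.

-23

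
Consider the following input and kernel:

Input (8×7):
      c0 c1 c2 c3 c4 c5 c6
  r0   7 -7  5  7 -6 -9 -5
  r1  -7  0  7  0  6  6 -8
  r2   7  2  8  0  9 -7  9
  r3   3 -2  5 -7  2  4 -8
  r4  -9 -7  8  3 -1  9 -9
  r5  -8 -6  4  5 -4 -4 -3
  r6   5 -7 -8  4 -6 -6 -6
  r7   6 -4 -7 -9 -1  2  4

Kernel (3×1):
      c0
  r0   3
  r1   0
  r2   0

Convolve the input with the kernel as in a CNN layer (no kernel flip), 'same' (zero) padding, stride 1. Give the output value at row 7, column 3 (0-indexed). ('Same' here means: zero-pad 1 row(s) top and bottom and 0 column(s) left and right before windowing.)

The receptive field on the zero-padded input at this output position is [4 / -9 / 0]. Elementwise product with the kernel and sum: 4·3.

12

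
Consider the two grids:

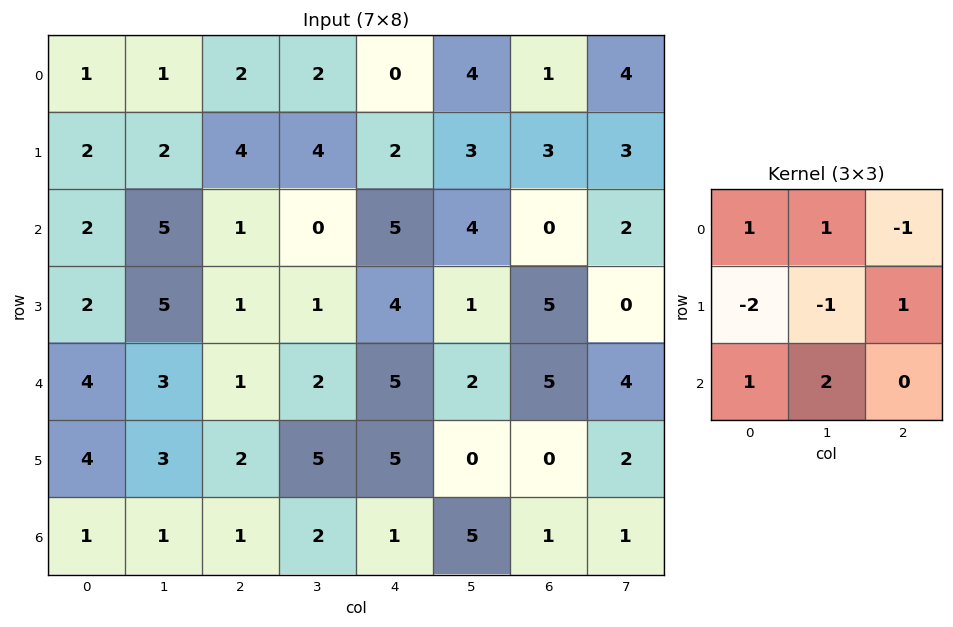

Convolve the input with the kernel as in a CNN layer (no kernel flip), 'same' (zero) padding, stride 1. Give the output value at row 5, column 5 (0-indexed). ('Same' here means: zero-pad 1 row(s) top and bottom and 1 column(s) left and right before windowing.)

3

The receptive field on the zero-padded input at this output position is [5 2 5 / 5 0 0 / 1 5 1]. Elementwise product with the kernel and sum: 5·1 + 2·1 + 5·-1 + 5·-2 + 0·-1 + 0·1 + 1·1 + 5·2.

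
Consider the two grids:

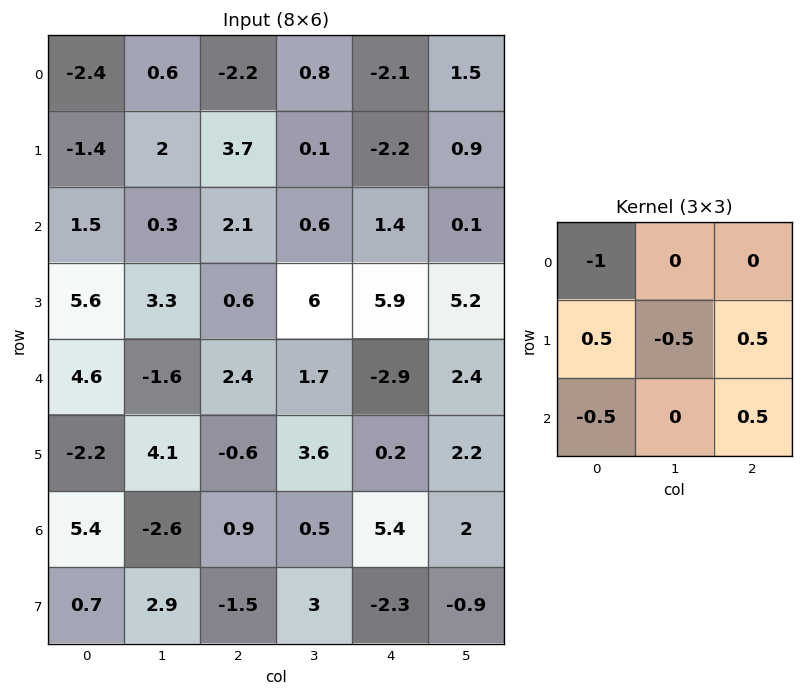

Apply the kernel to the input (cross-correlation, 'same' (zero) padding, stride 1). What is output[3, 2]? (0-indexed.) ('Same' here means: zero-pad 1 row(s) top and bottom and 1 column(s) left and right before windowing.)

5.7

The receptive field on the zero-padded input at this output position is [0.3 2.1 0.6 / 3.3 0.6 6 / -1.6 2.4 1.7]. Elementwise product with the kernel and sum: 0.3·-1 + 3.3·0.5 + 0.6·-0.5 + 6·0.5 + -1.6·-0.5 + 1.7·0.5.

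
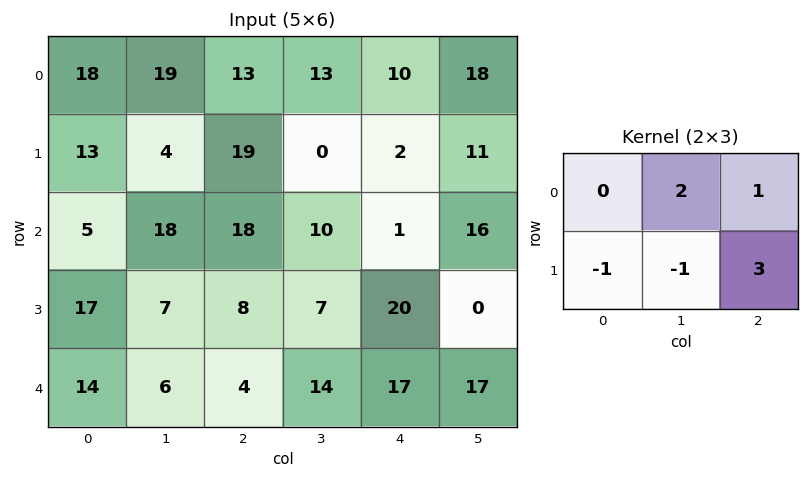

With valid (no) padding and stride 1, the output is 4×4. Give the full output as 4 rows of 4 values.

91 16 23 69
58 32 -23 52
54 52 66 -9
14 55 67 60

Output[0,0]: The receptive field on the input at this output position is [18 19 13 / 13 4 19]. Elementwise product with the kernel and sum: 19·2 + 13·1 + 13·-1 + 4·-1 + 19·3.
Output[0,1]: The receptive field on the input at this output position is [19 13 13 / 4 19 0]. Elementwise product with the kernel and sum: 13·2 + 13·1 + 4·-1 + 19·-1 + 0·3.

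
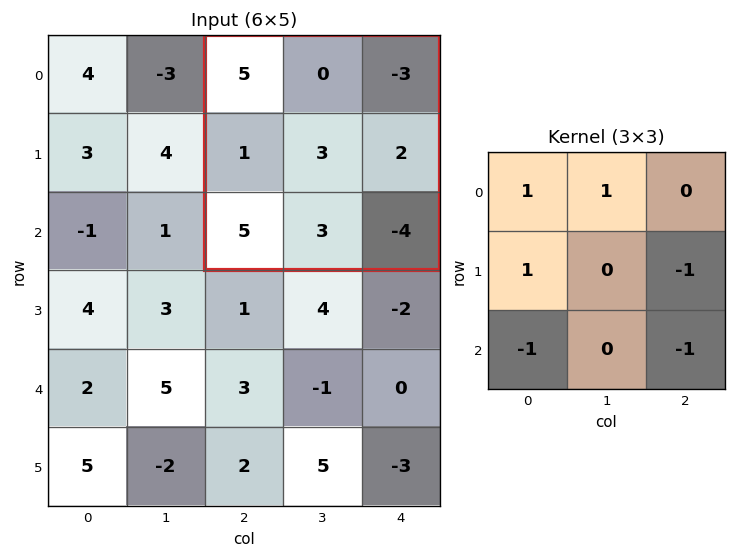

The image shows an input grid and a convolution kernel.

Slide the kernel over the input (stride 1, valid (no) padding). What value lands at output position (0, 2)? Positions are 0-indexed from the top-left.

3

The receptive field on the input at this output position is [5 0 -3 / 1 3 2 / 5 3 -4]. Elementwise product with the kernel and sum: 5·1 + 0·1 + 1·1 + 2·-1 + 5·-1 + -4·-1.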